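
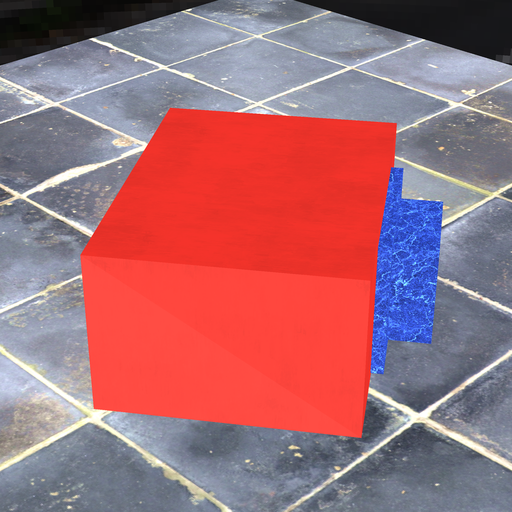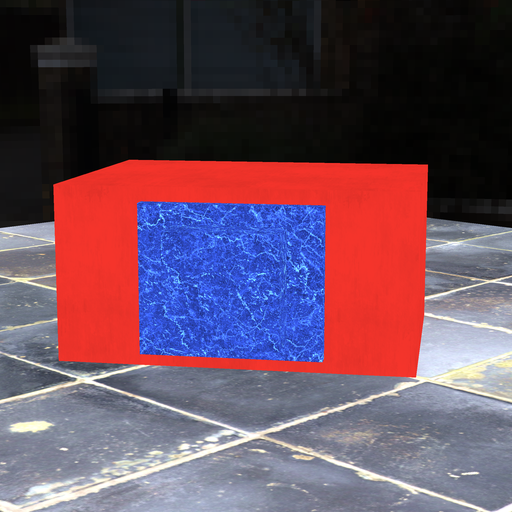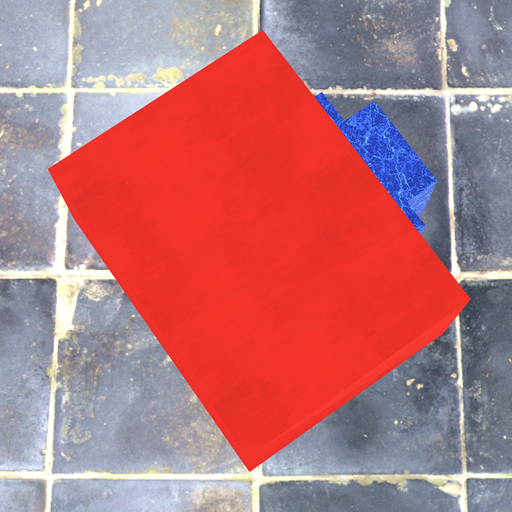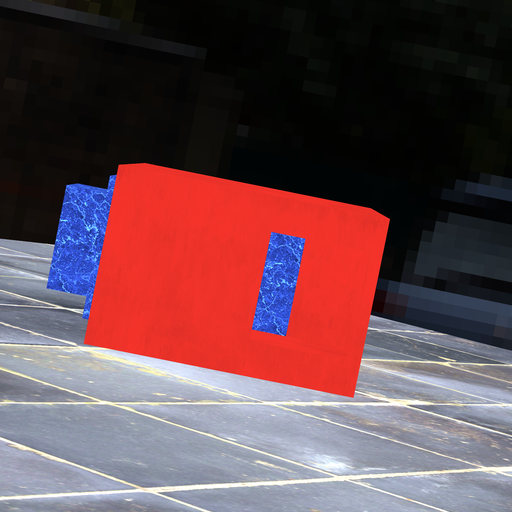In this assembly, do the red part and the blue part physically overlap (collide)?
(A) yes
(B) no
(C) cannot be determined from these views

(A) yes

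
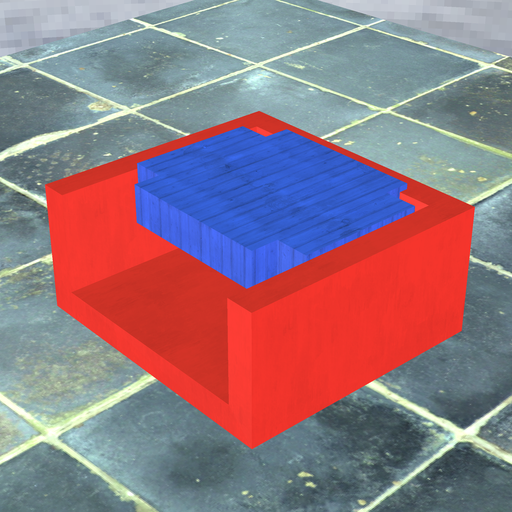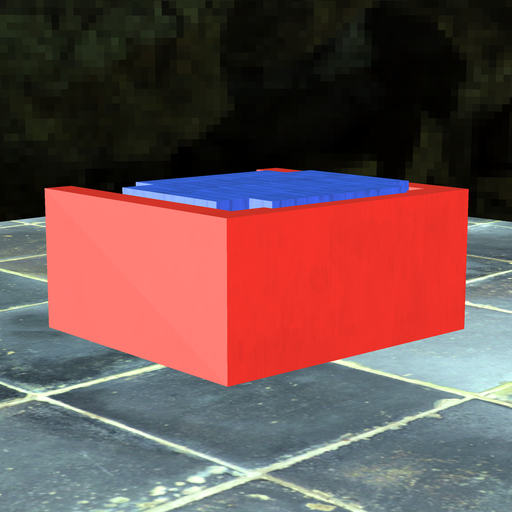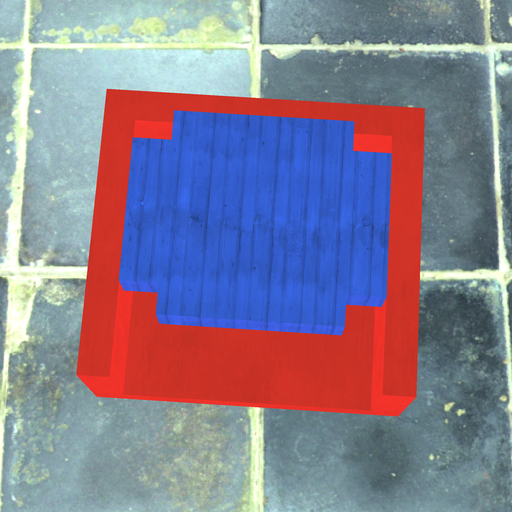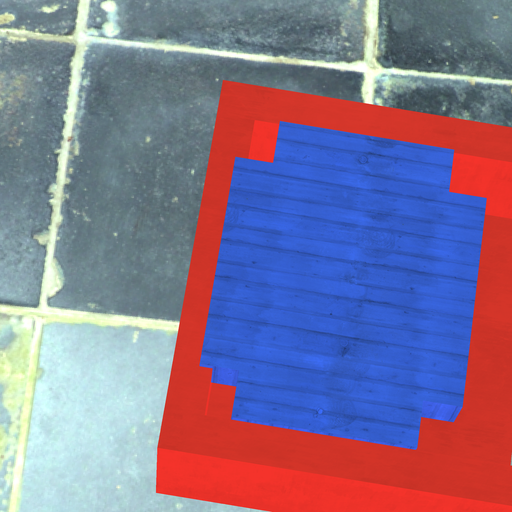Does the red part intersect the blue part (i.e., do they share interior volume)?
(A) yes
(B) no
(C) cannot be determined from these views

(A) yes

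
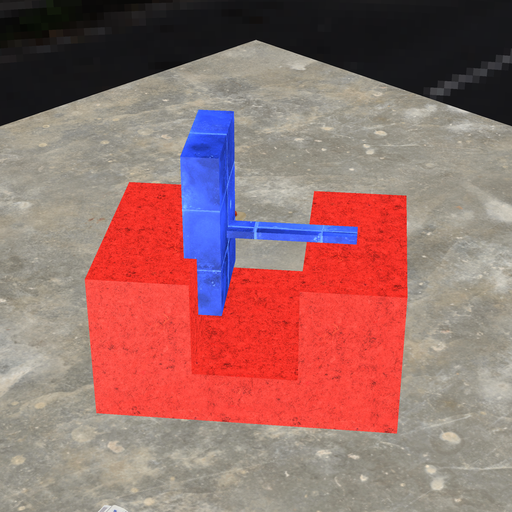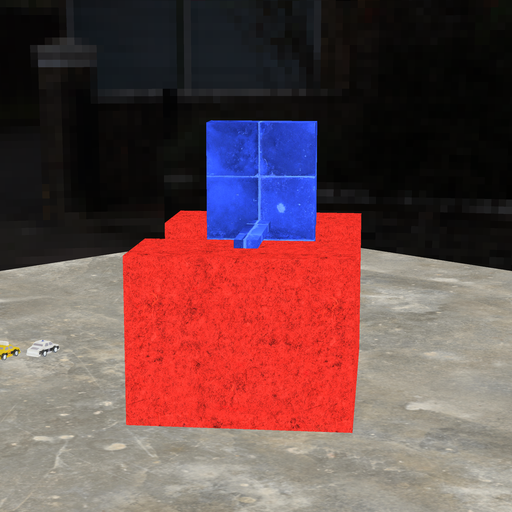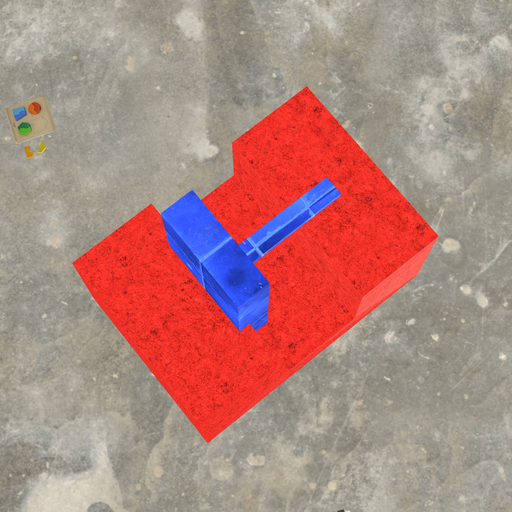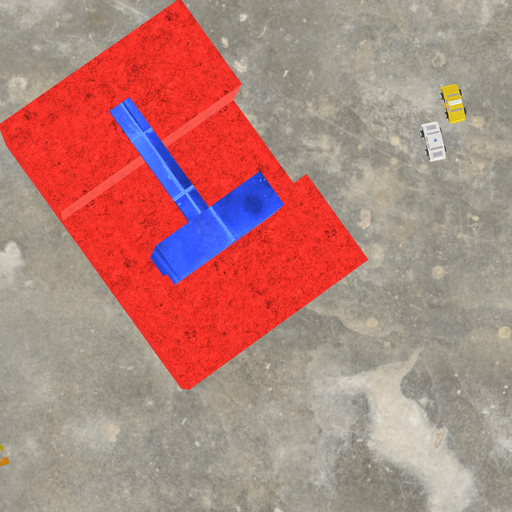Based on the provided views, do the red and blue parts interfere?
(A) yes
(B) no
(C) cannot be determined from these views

(A) yes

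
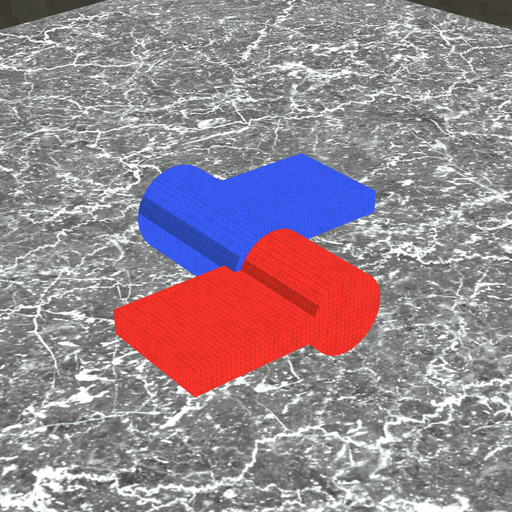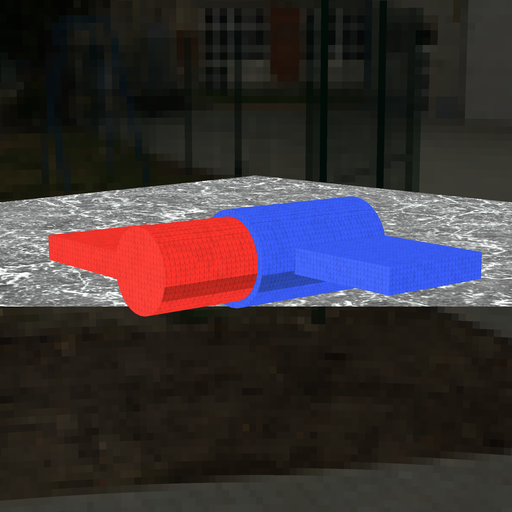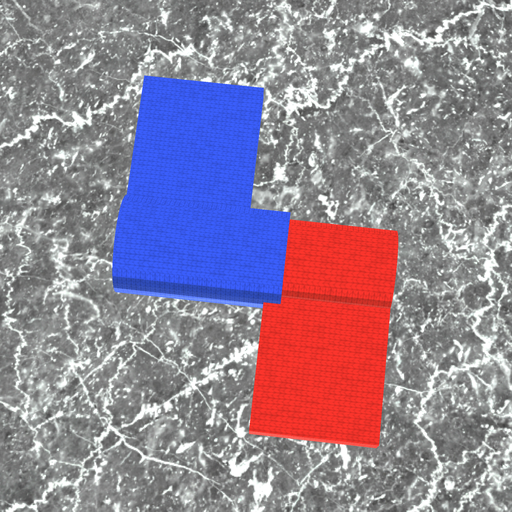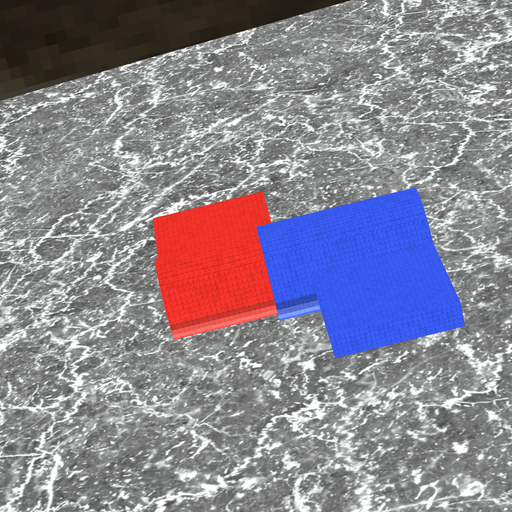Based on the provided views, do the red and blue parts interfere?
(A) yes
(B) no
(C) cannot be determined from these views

(A) yes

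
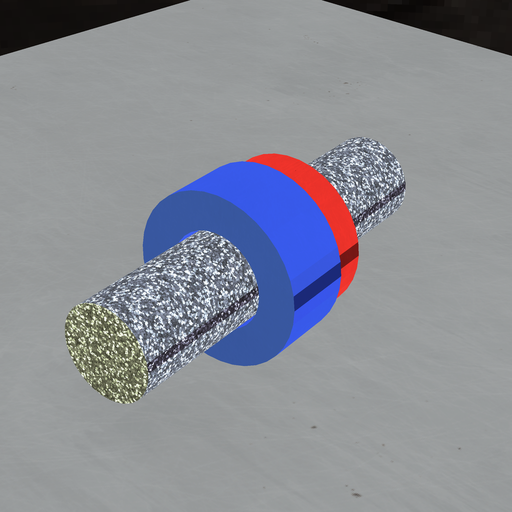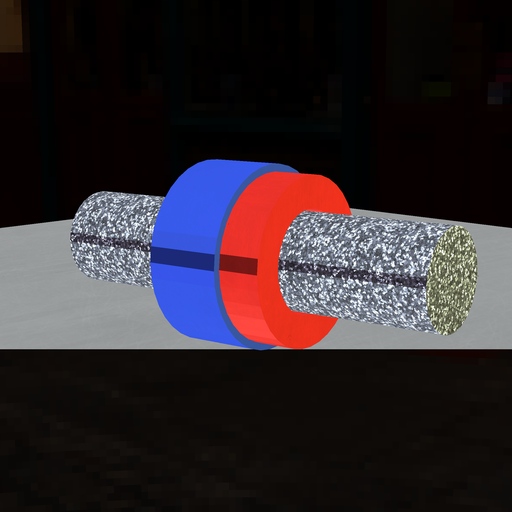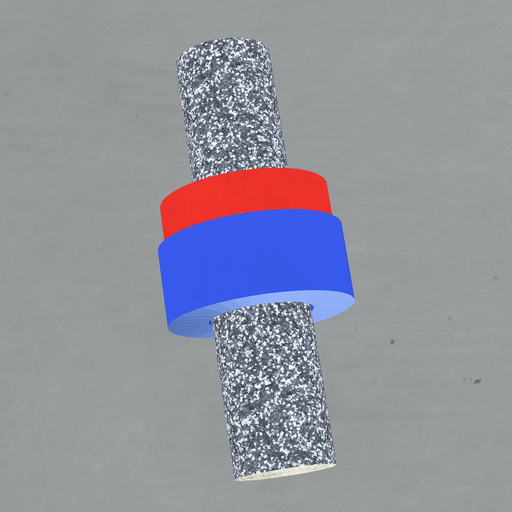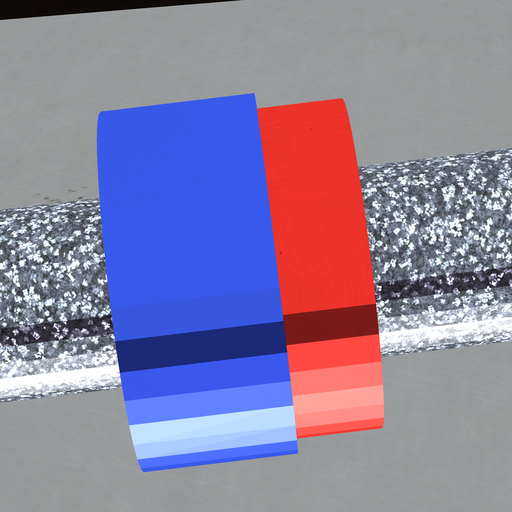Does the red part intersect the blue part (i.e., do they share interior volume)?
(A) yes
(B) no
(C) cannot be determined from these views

(A) yes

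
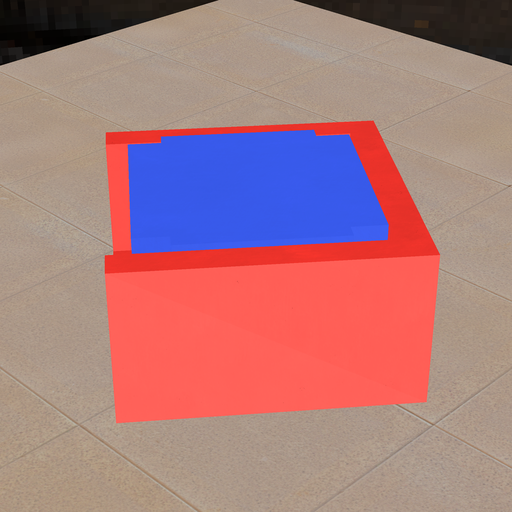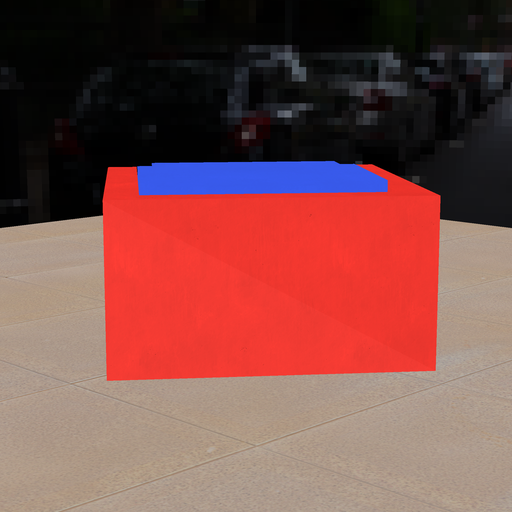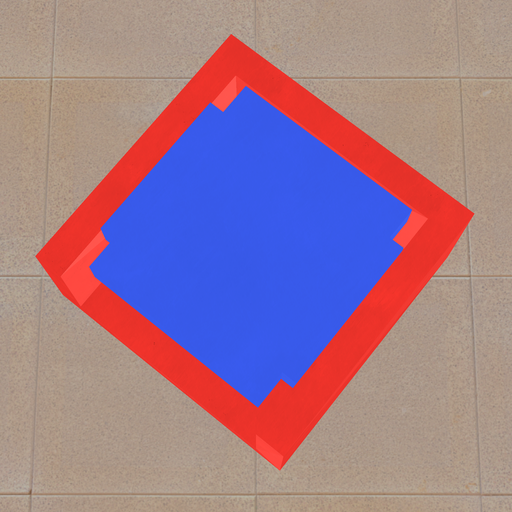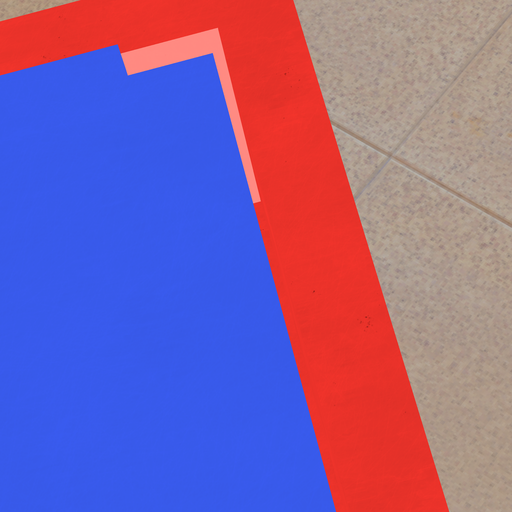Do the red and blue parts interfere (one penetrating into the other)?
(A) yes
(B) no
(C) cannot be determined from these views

(B) no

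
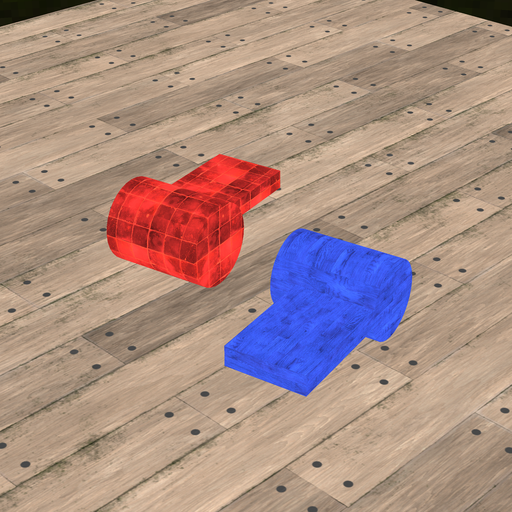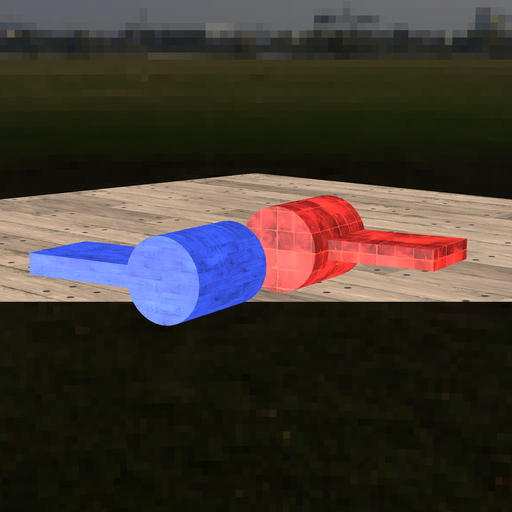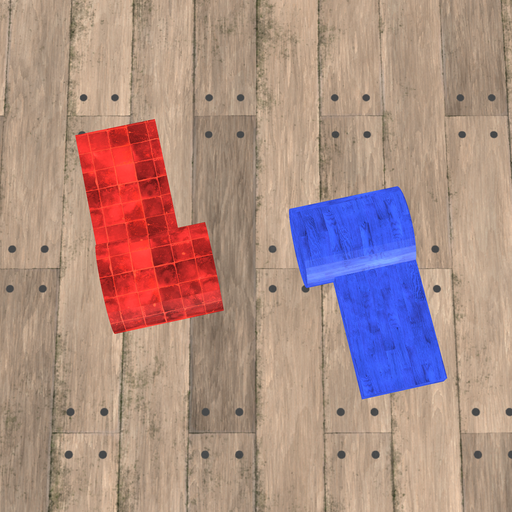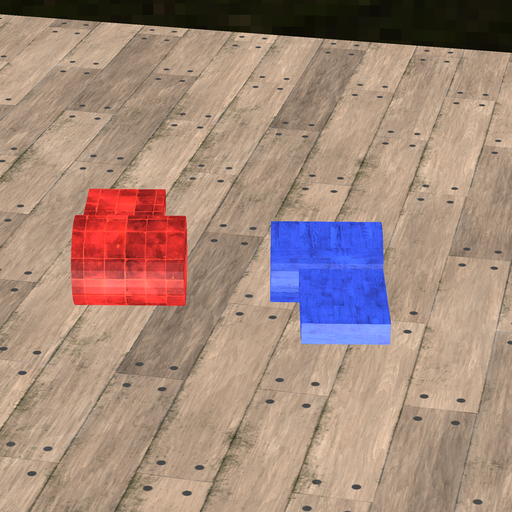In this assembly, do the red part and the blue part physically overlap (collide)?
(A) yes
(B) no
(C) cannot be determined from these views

(B) no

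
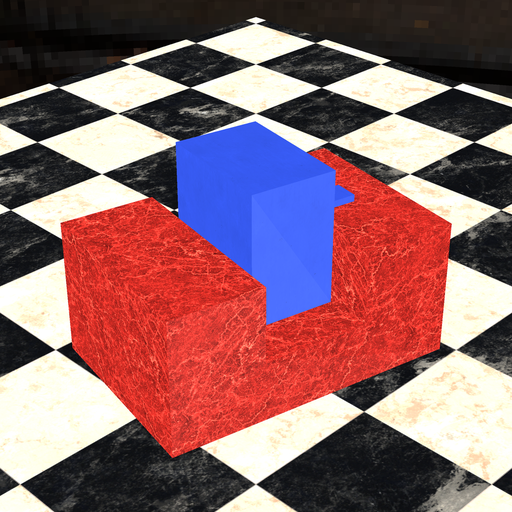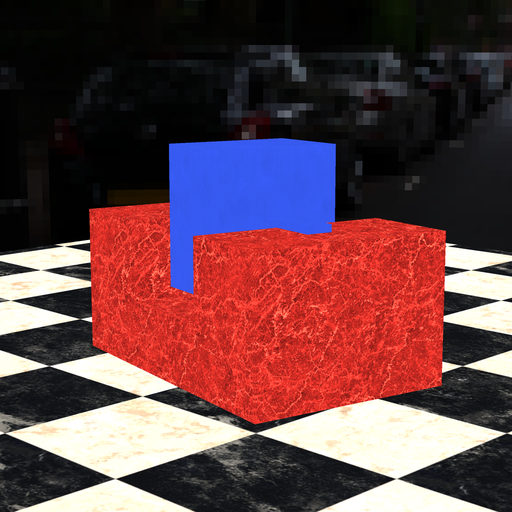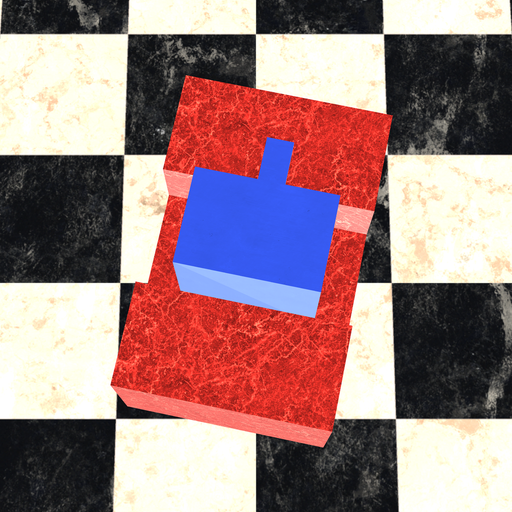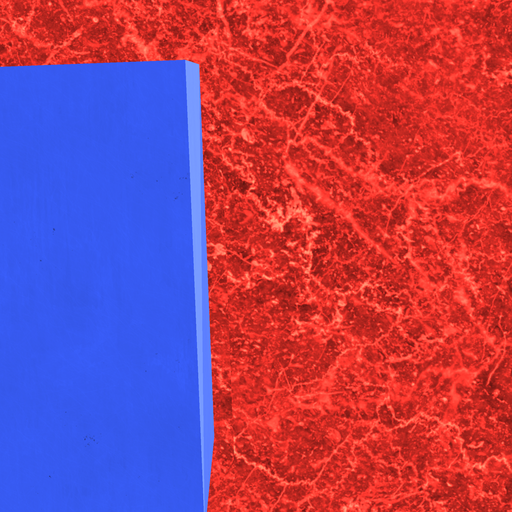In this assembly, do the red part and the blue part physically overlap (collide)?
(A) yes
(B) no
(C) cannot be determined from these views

(B) no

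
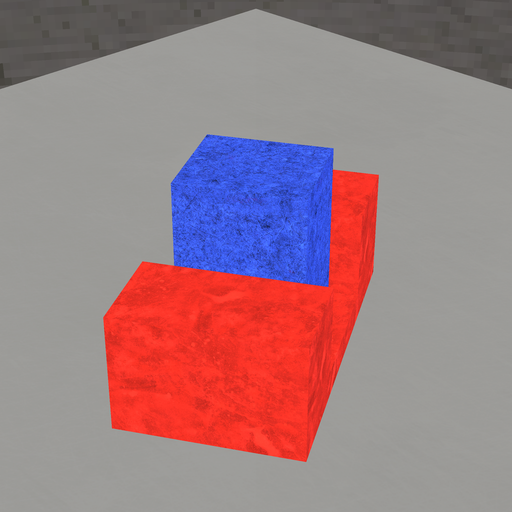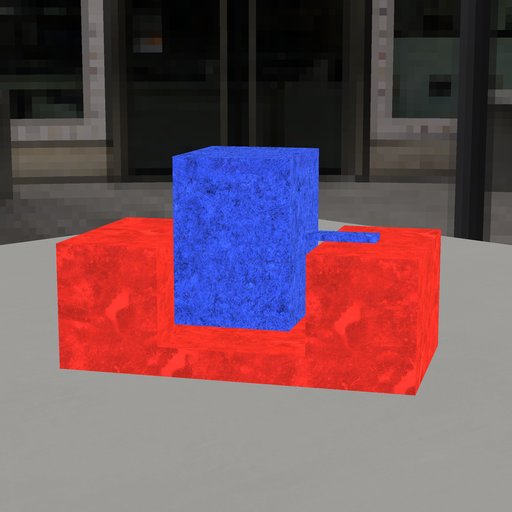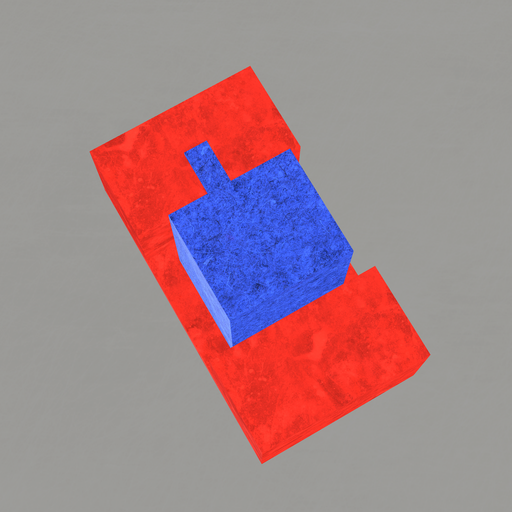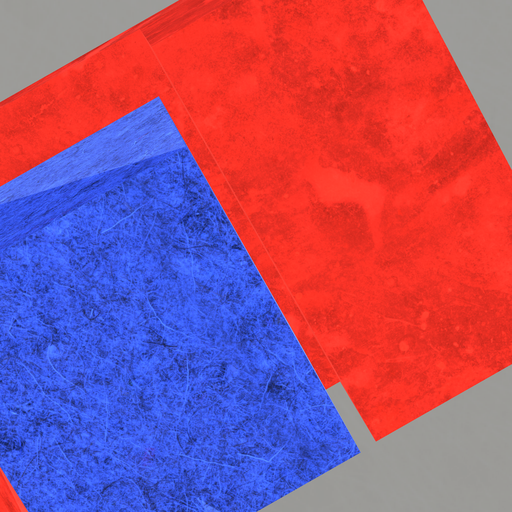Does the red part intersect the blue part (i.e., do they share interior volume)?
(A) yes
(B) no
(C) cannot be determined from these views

(B) no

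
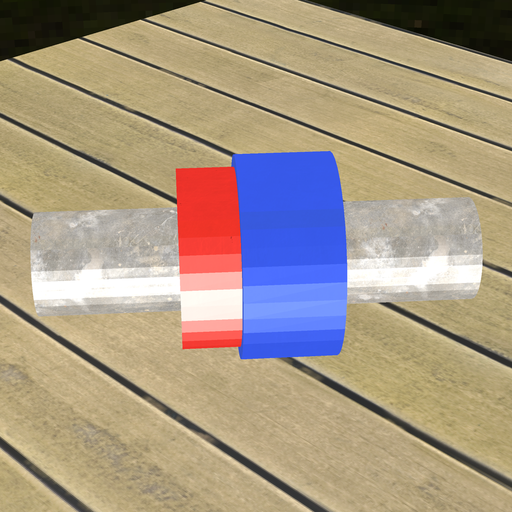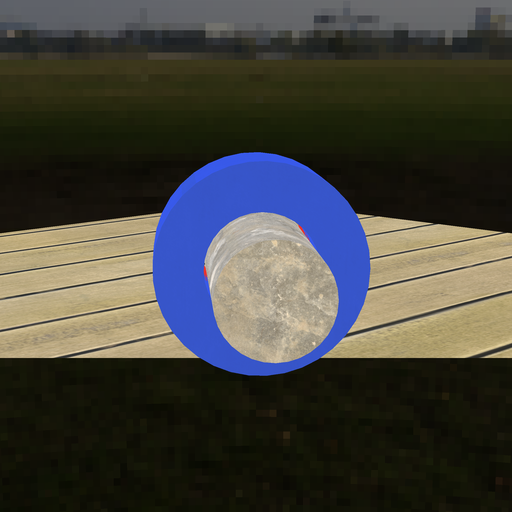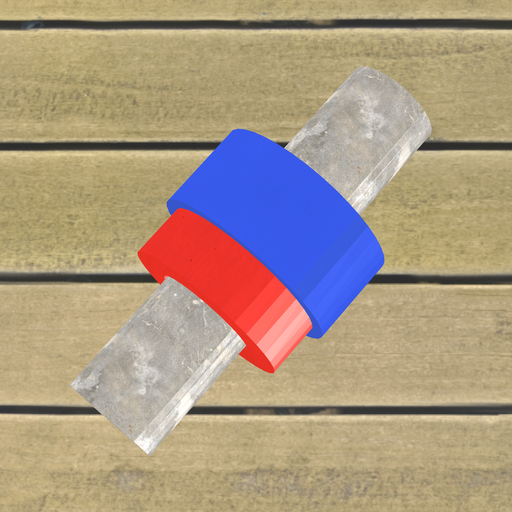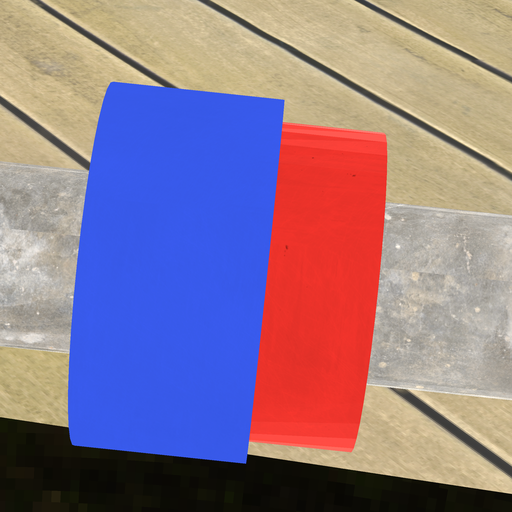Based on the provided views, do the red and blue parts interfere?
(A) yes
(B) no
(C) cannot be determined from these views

(A) yes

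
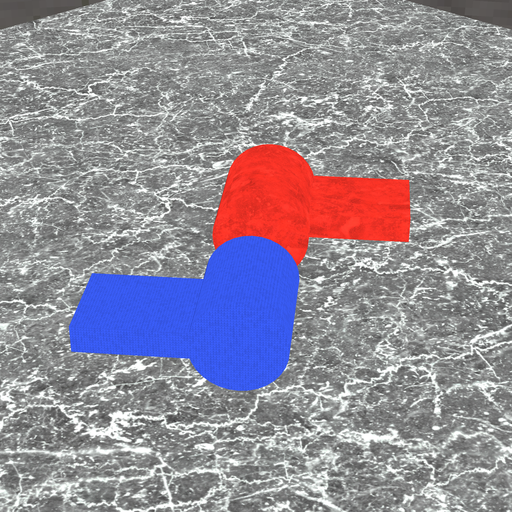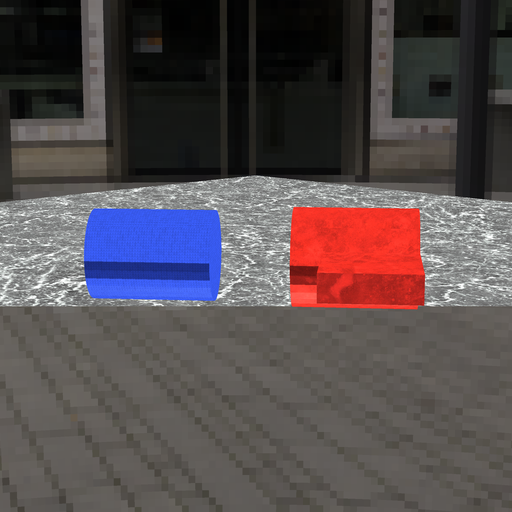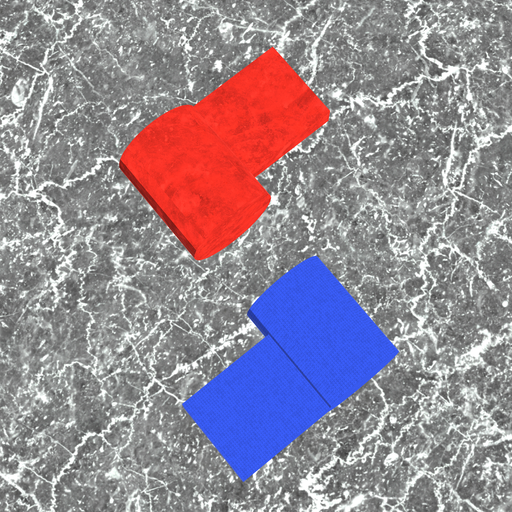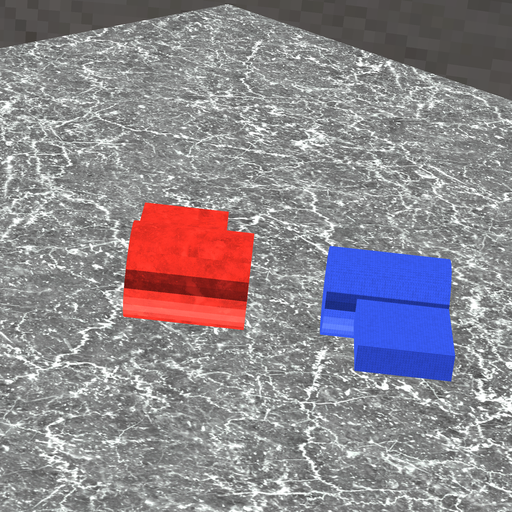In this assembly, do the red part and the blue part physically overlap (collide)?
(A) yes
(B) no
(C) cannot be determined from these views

(B) no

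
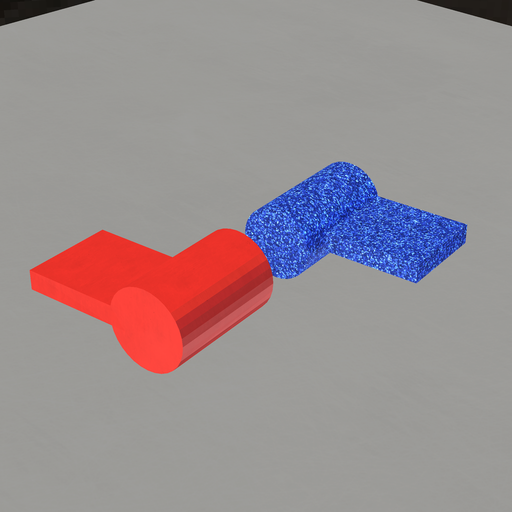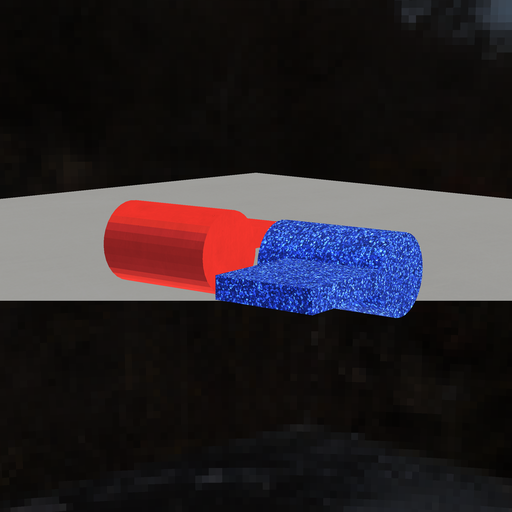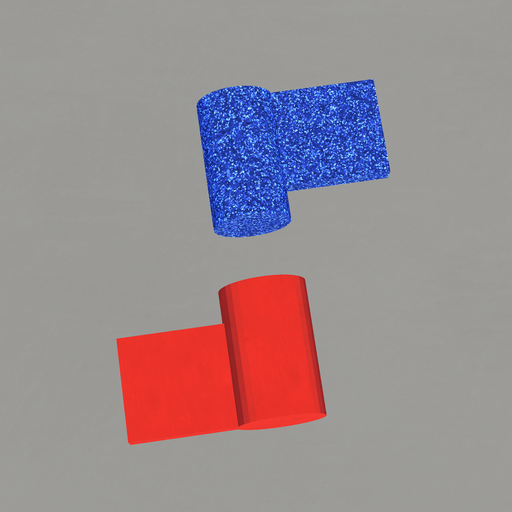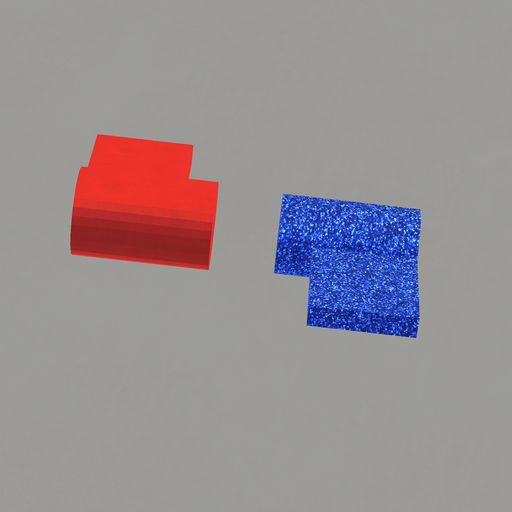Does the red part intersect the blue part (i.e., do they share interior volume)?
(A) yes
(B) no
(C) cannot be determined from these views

(B) no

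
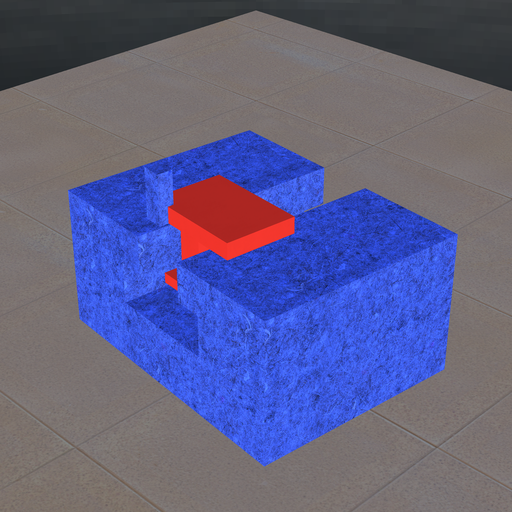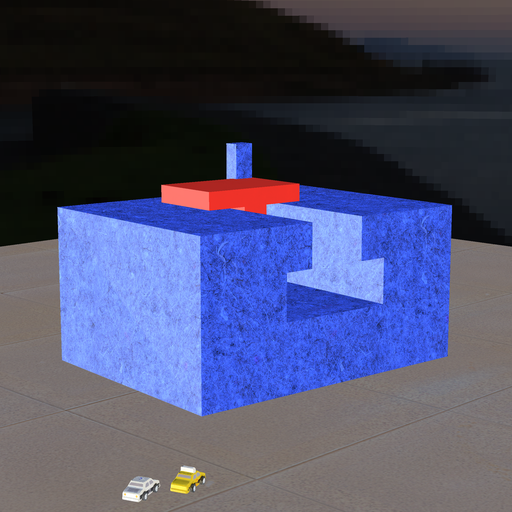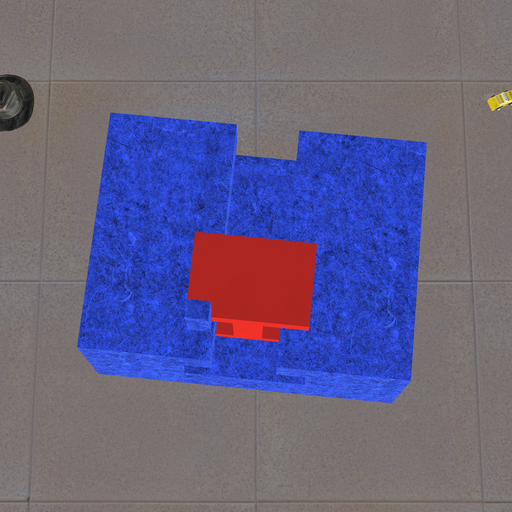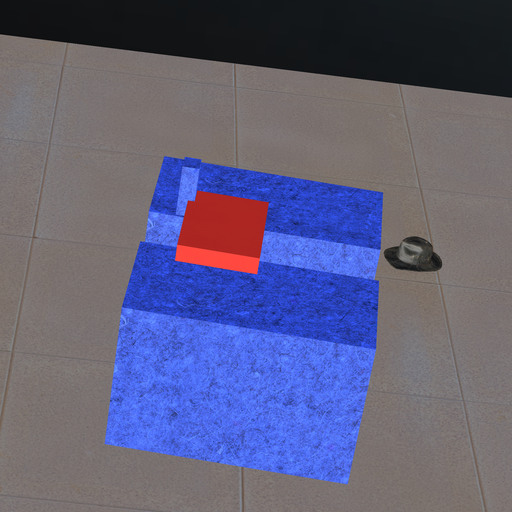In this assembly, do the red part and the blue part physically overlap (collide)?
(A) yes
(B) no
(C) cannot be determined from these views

(A) yes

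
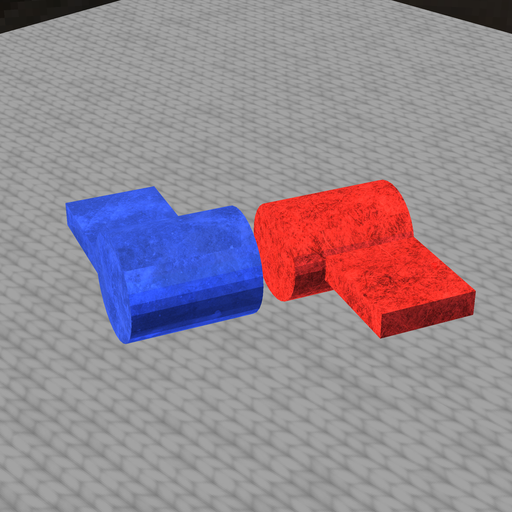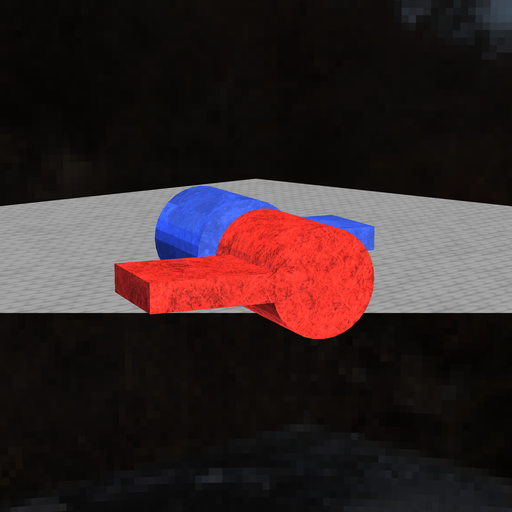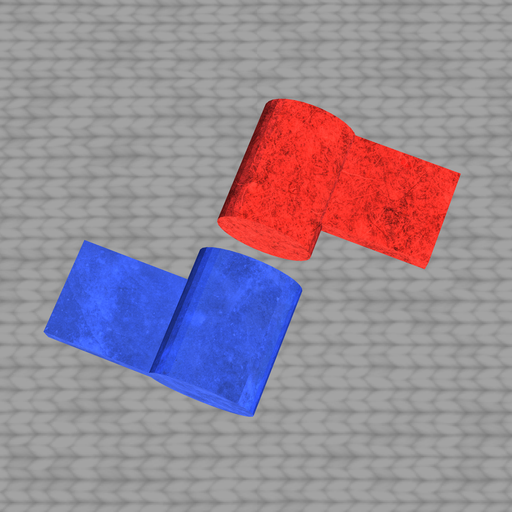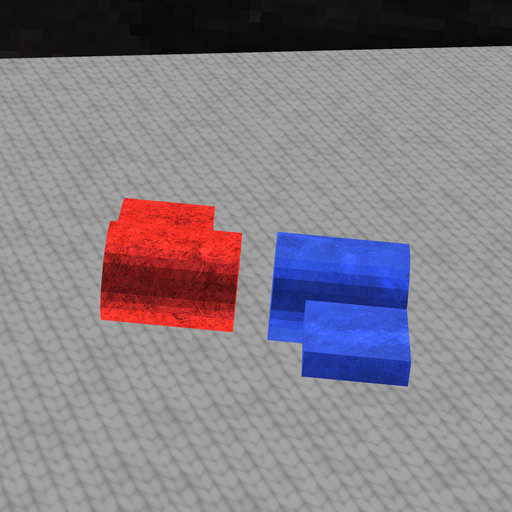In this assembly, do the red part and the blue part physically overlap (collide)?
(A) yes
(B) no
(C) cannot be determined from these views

(B) no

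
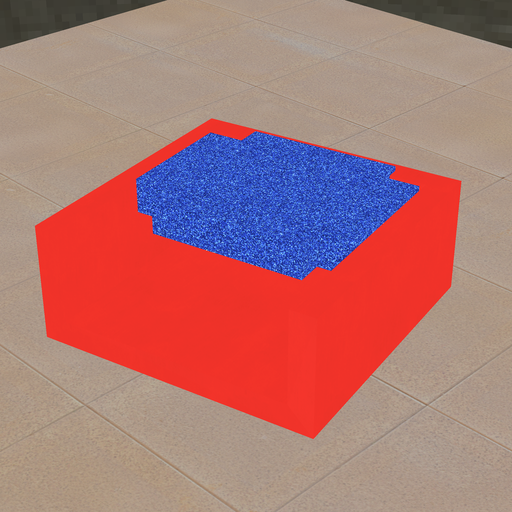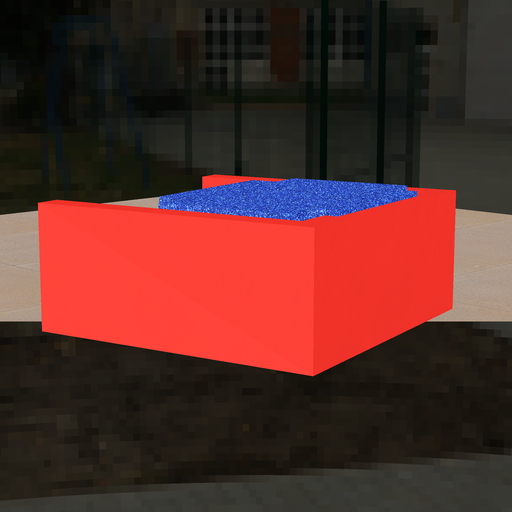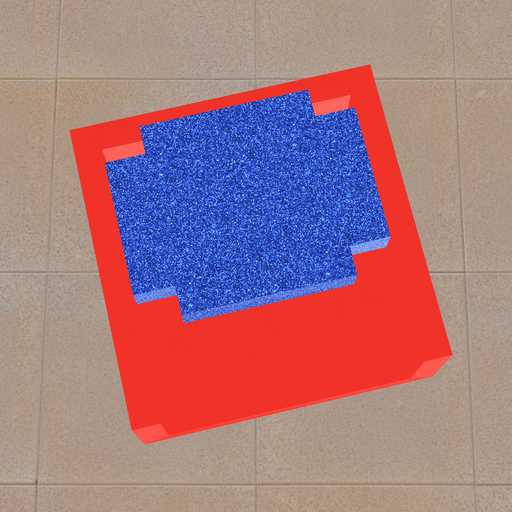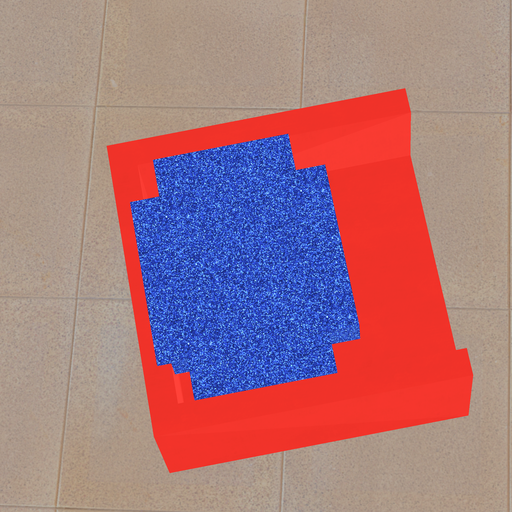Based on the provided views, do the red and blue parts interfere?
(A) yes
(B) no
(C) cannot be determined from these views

(A) yes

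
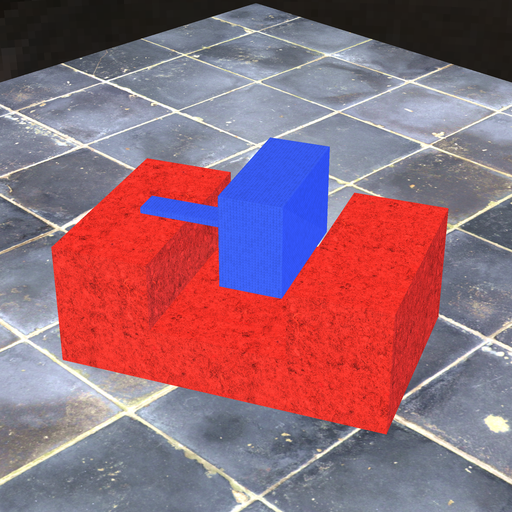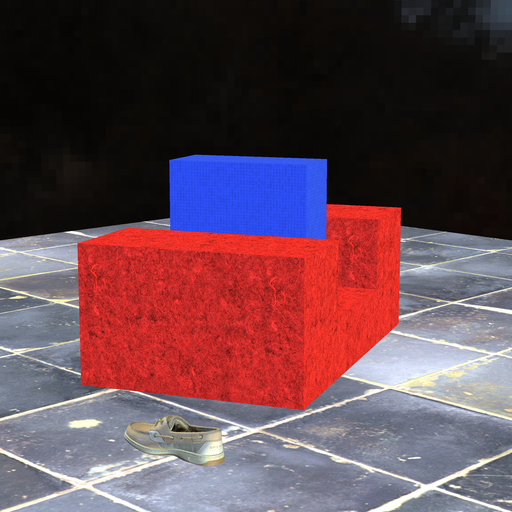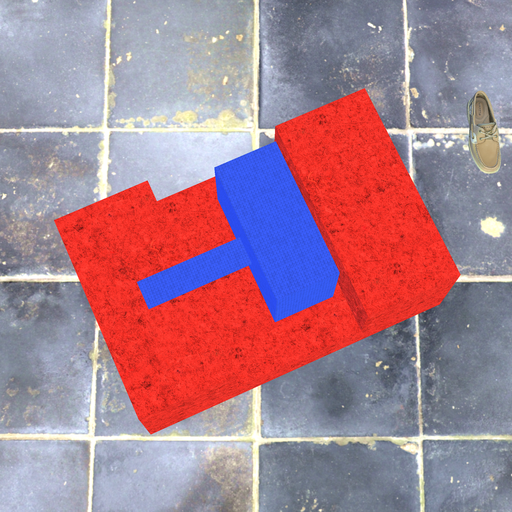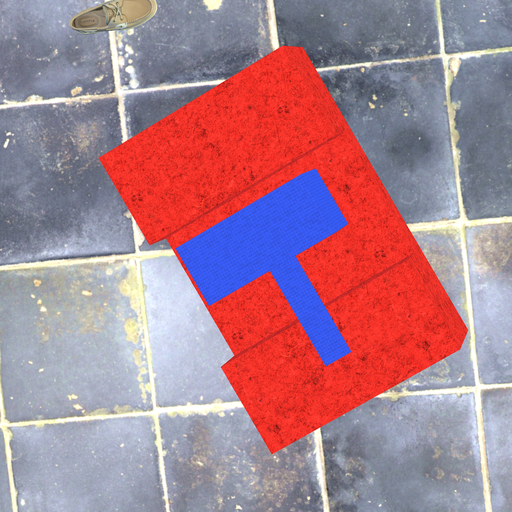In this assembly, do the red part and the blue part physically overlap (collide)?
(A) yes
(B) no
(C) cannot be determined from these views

(B) no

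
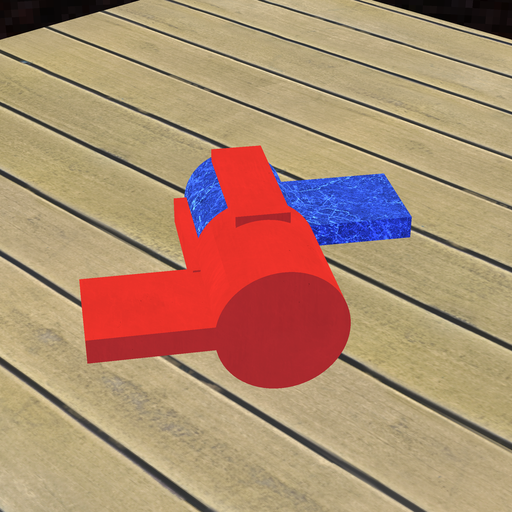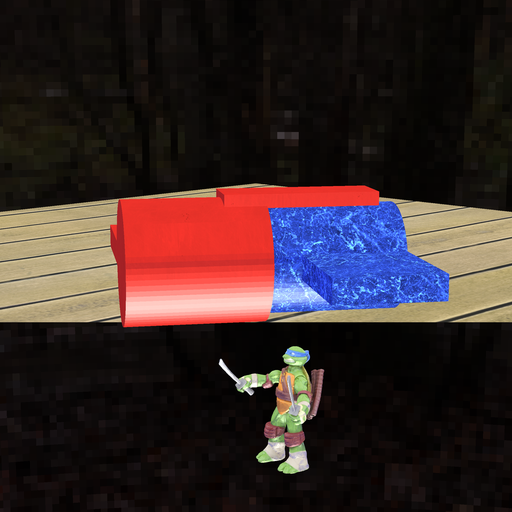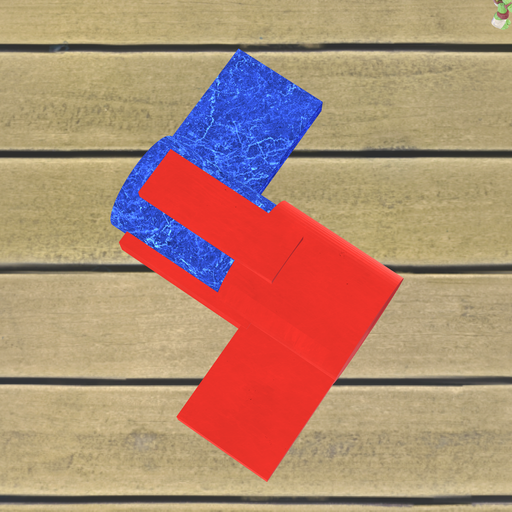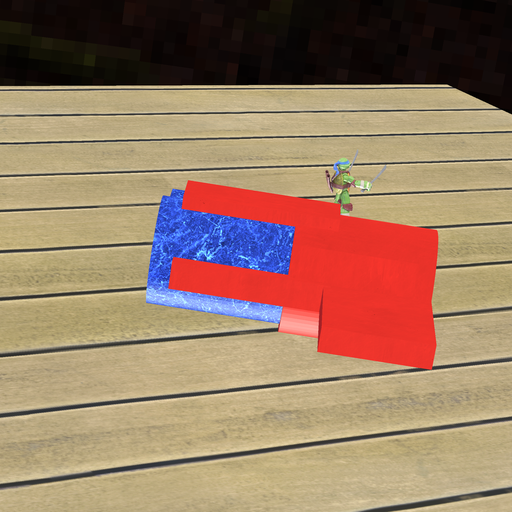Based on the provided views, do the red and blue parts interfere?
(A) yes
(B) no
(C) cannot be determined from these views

(A) yes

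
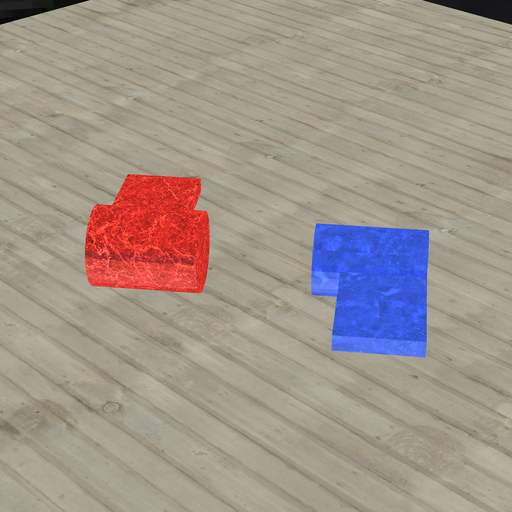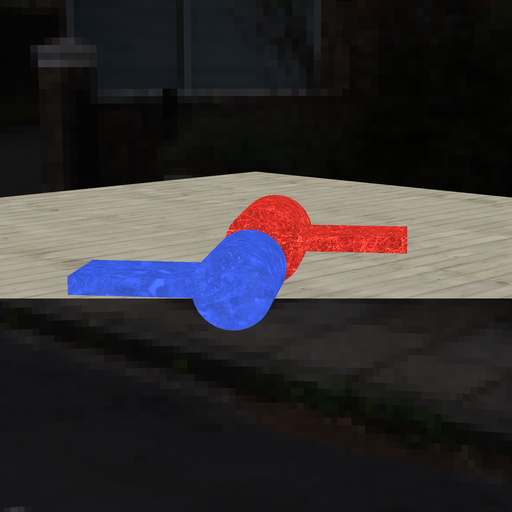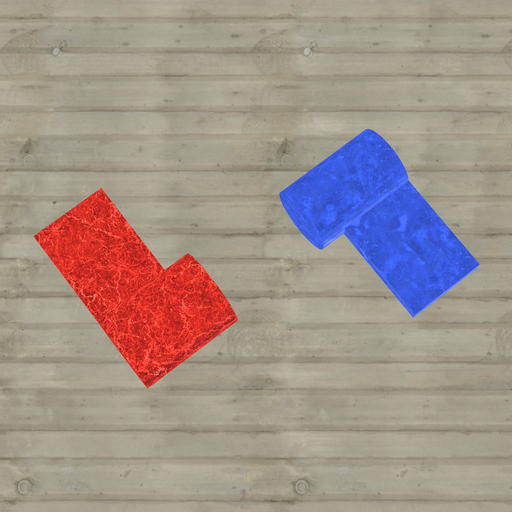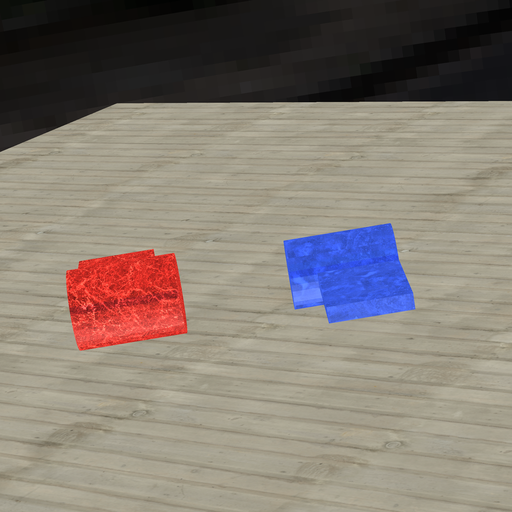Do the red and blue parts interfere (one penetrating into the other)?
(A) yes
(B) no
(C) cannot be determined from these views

(B) no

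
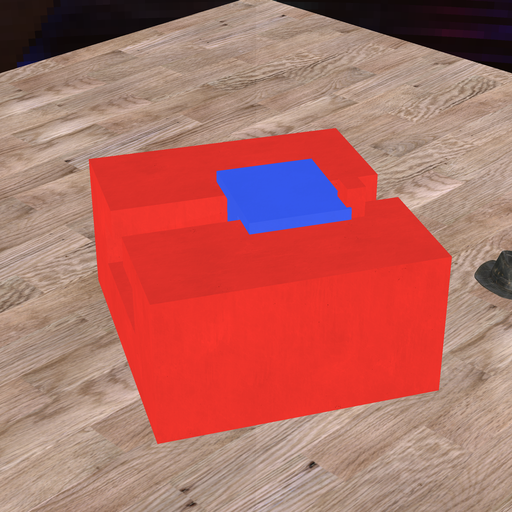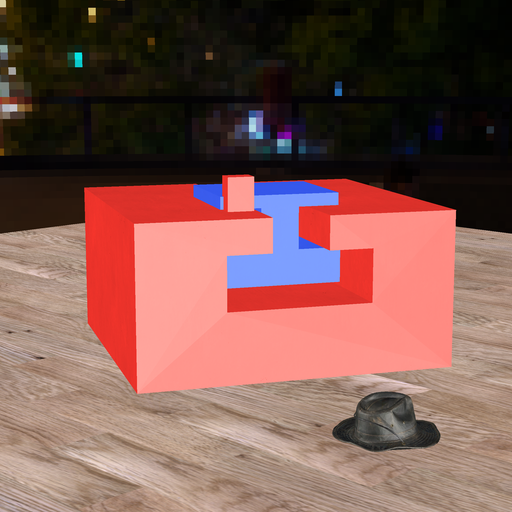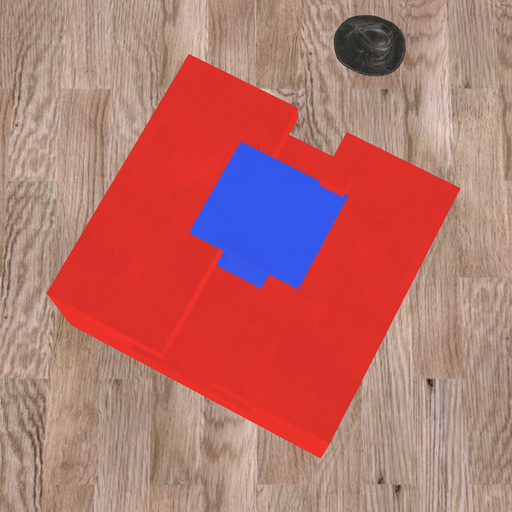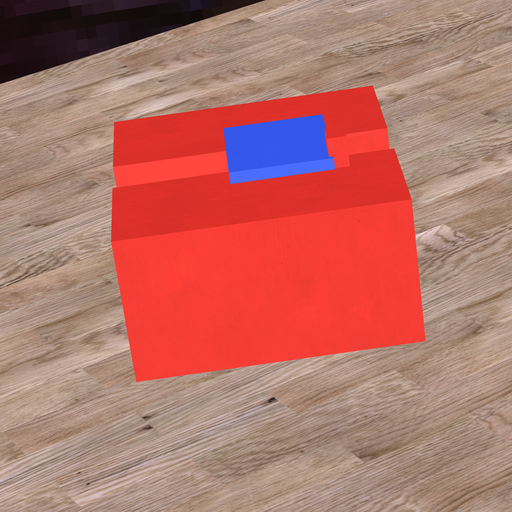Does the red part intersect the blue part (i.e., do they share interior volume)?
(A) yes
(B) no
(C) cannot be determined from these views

(A) yes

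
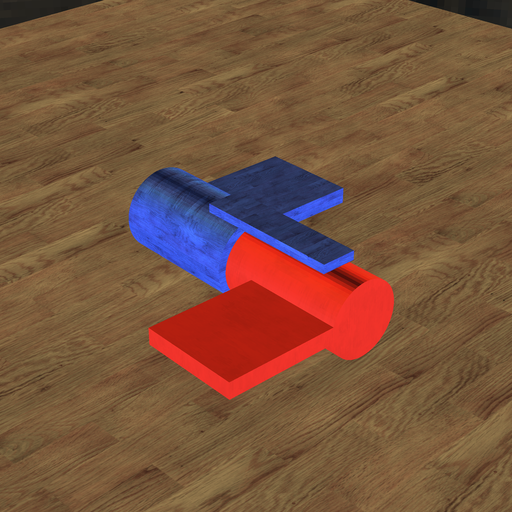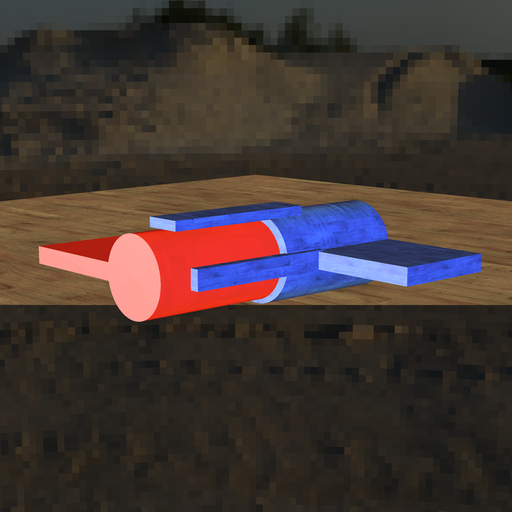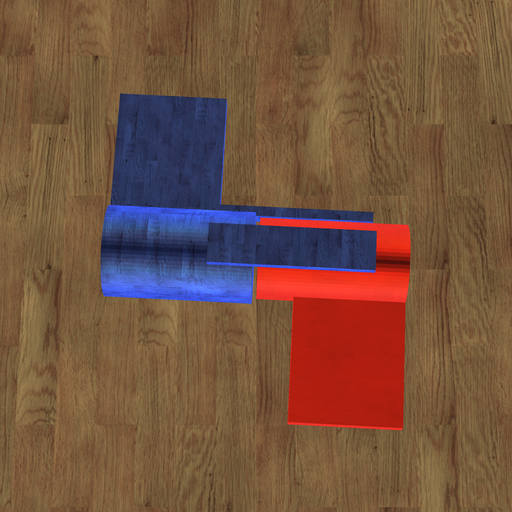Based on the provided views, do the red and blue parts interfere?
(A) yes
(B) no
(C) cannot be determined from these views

(B) no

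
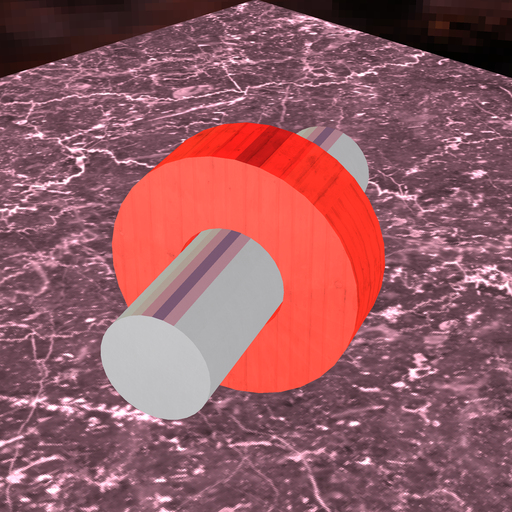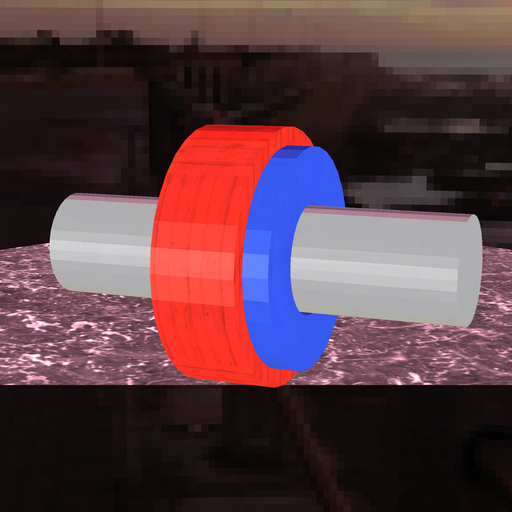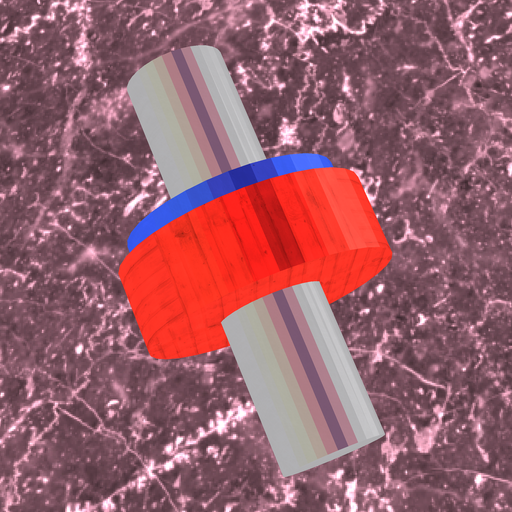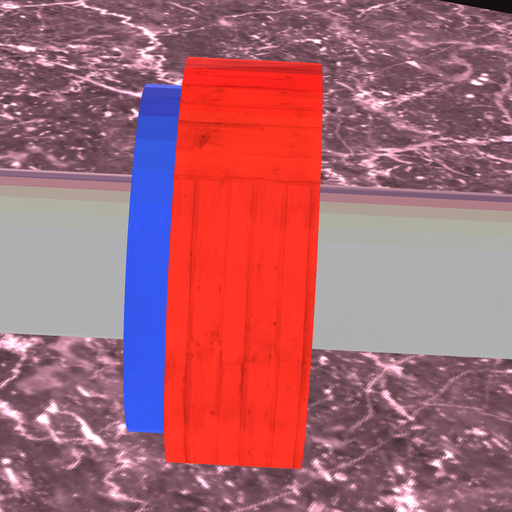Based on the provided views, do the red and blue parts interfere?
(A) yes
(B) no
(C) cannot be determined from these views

(A) yes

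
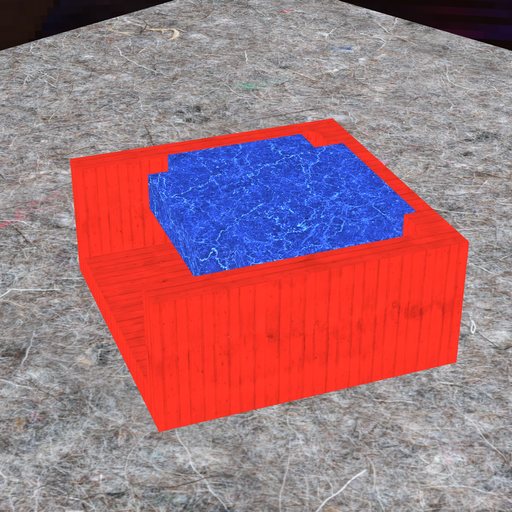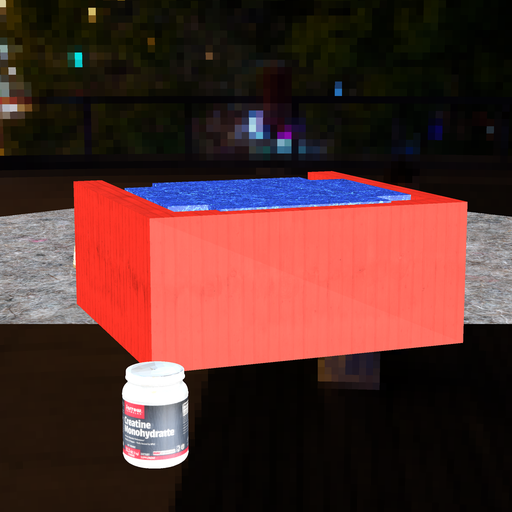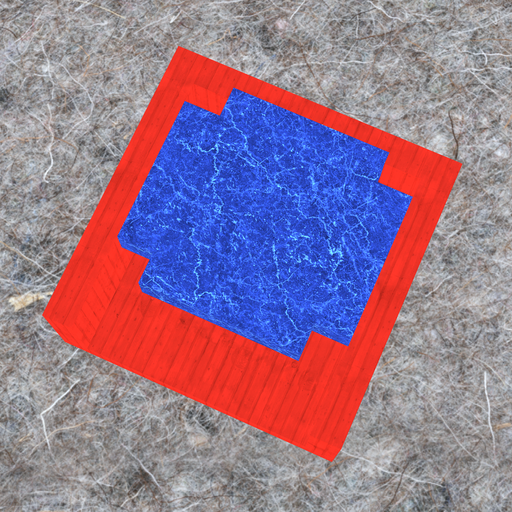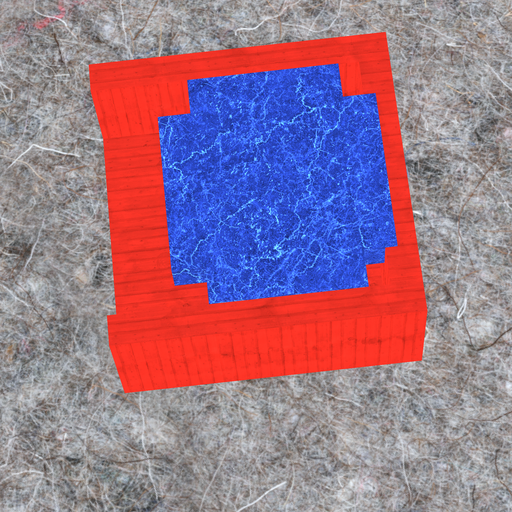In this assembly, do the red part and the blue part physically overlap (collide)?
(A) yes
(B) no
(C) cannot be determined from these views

(A) yes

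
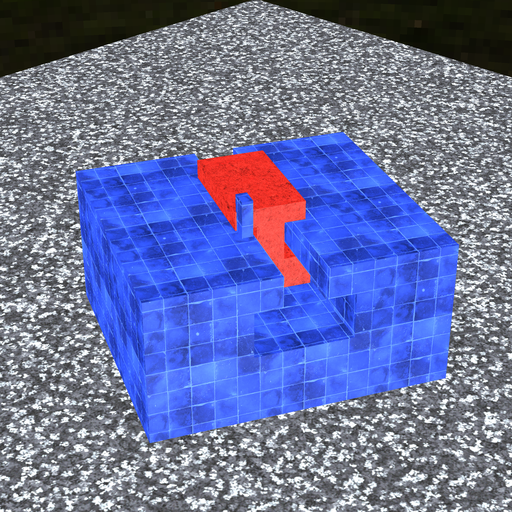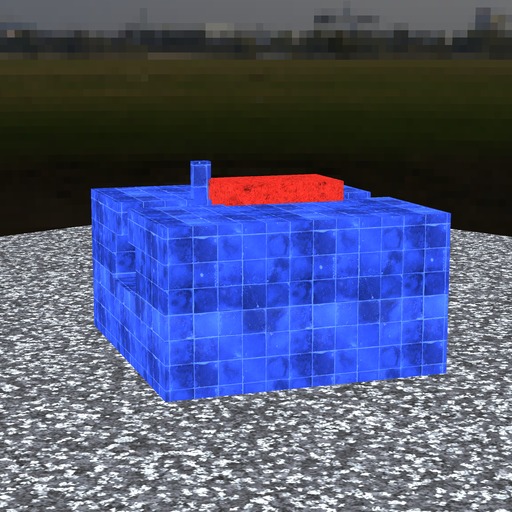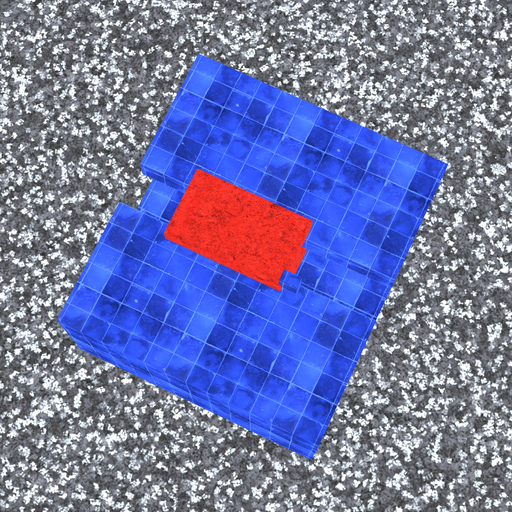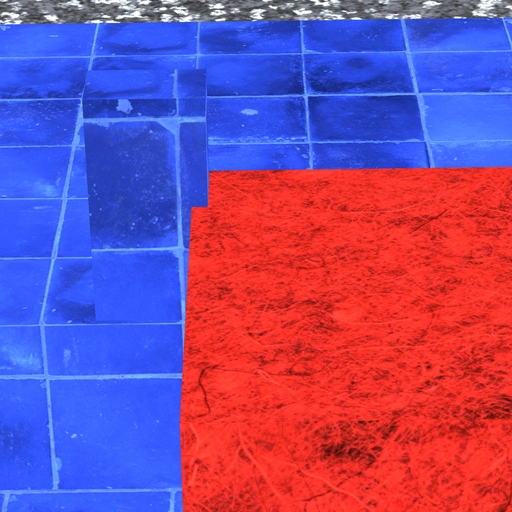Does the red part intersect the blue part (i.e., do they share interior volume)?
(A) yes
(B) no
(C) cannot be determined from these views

(A) yes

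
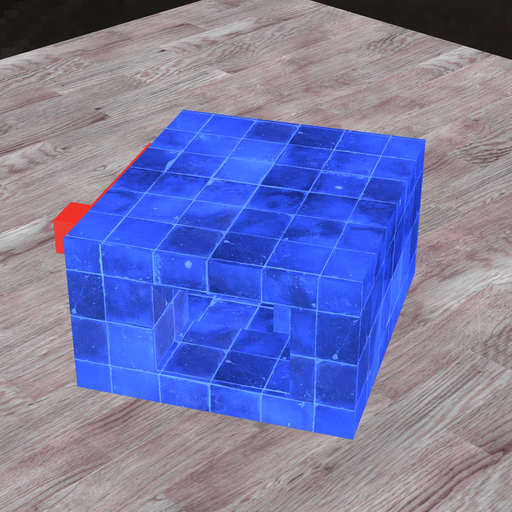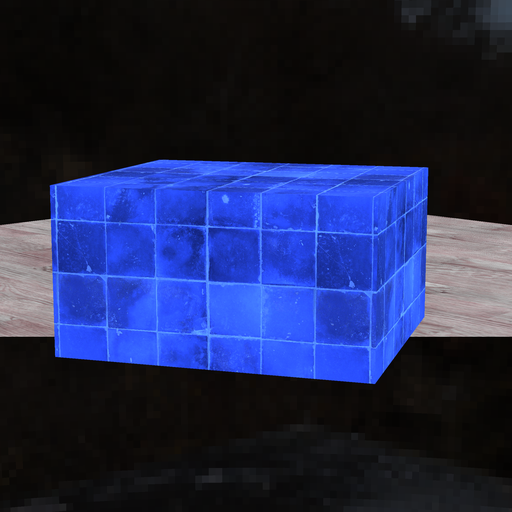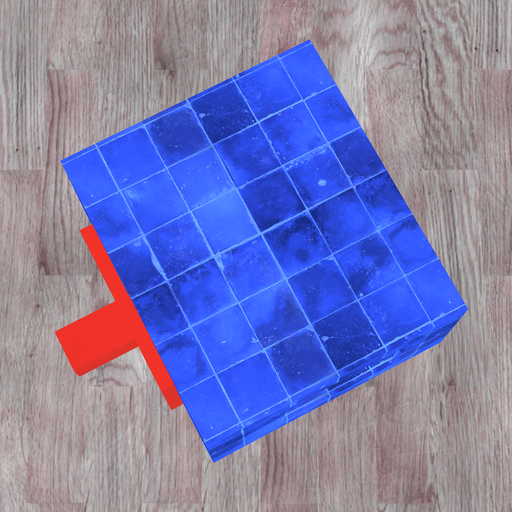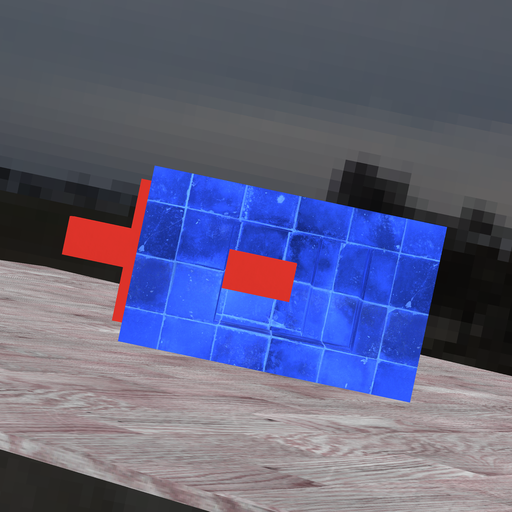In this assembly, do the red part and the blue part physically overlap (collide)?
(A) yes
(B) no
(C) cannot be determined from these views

(B) no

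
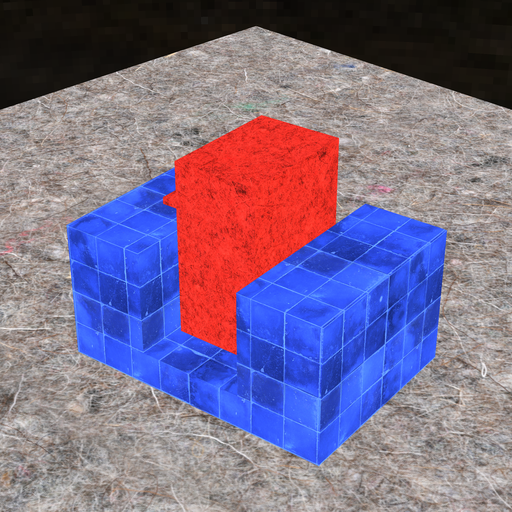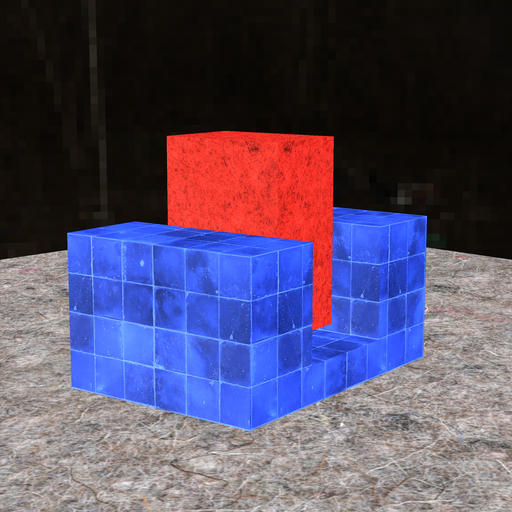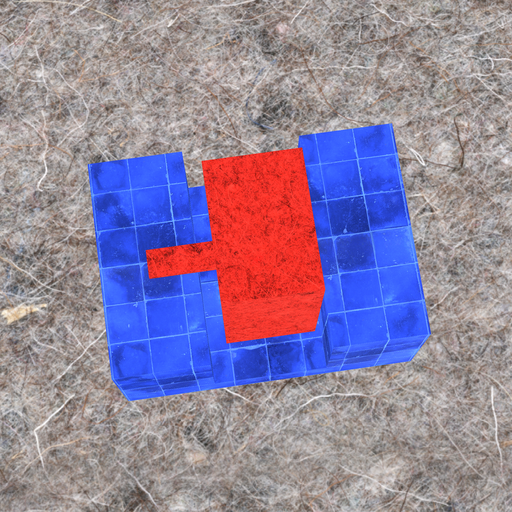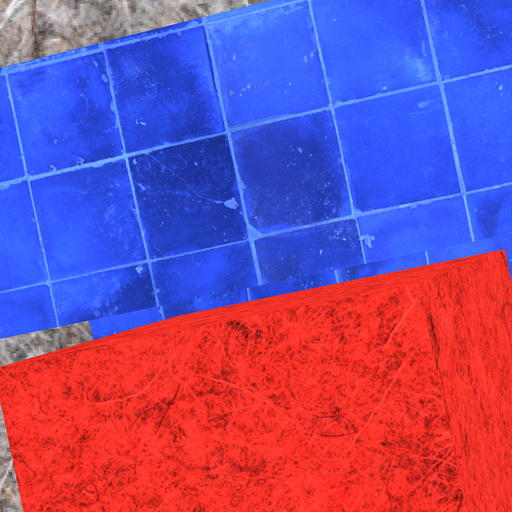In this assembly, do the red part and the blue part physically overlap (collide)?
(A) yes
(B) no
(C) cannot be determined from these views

(B) no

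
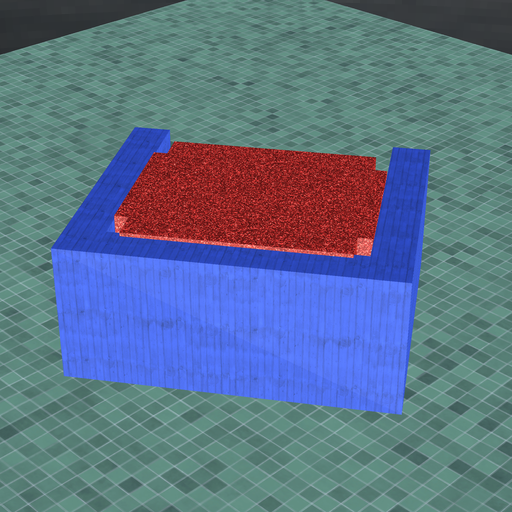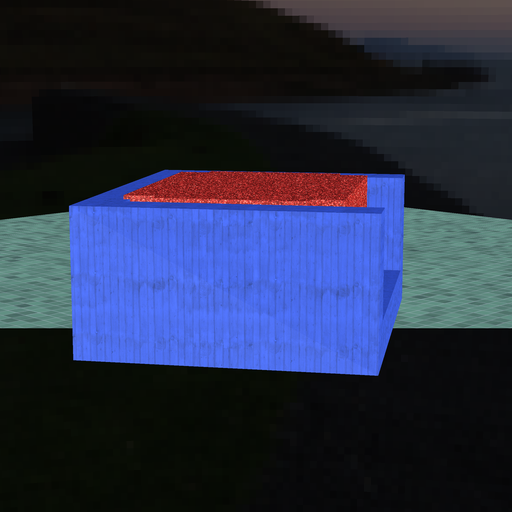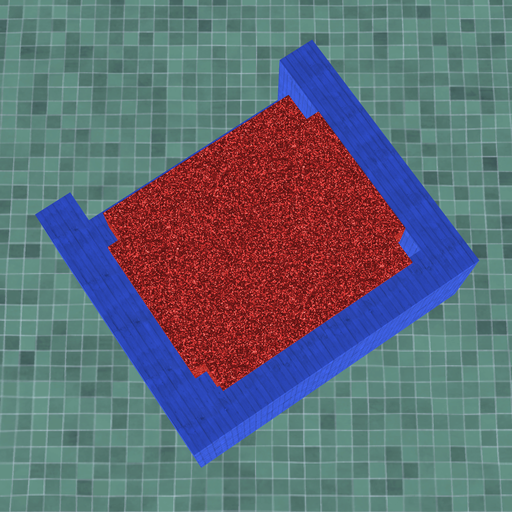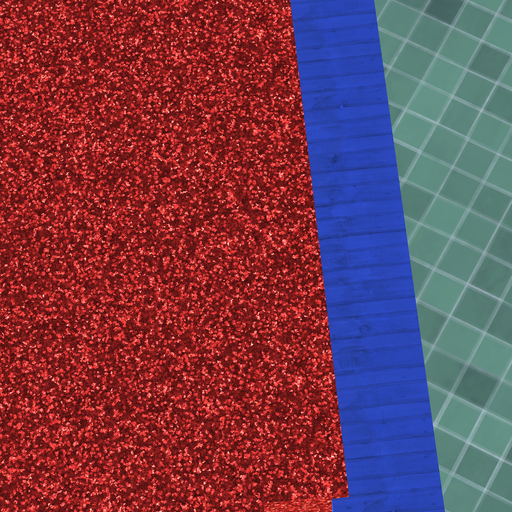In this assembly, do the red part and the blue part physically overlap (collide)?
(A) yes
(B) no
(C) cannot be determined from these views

(A) yes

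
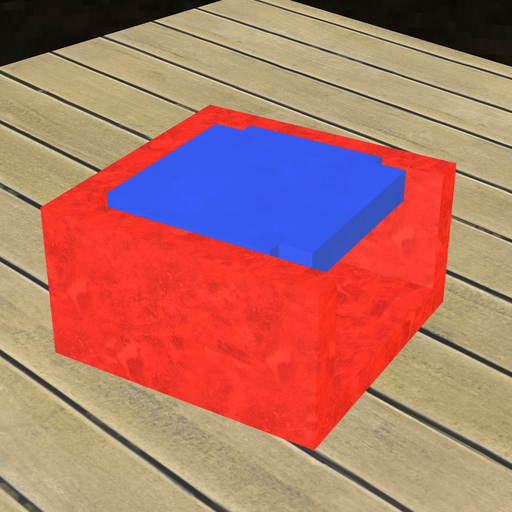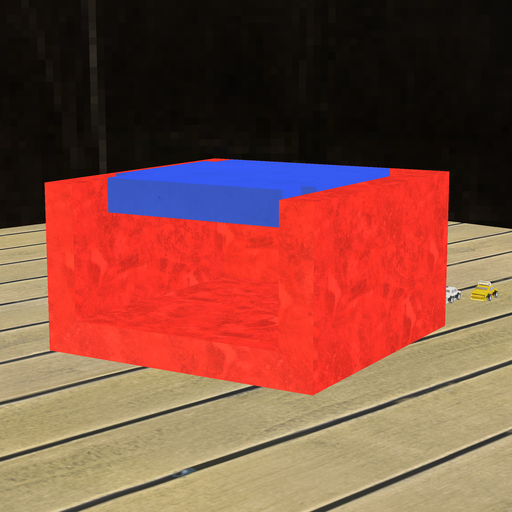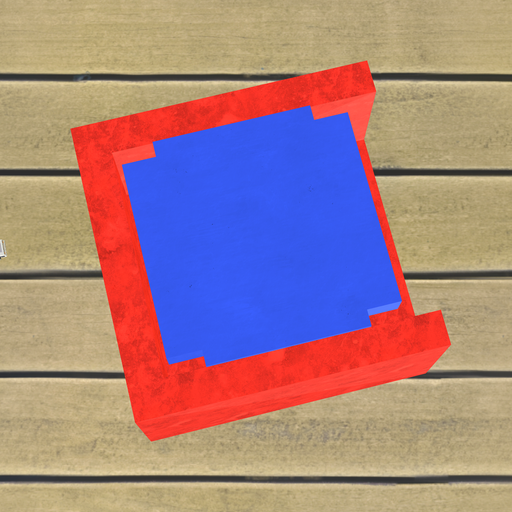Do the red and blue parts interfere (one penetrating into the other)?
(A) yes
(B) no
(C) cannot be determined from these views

(B) no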